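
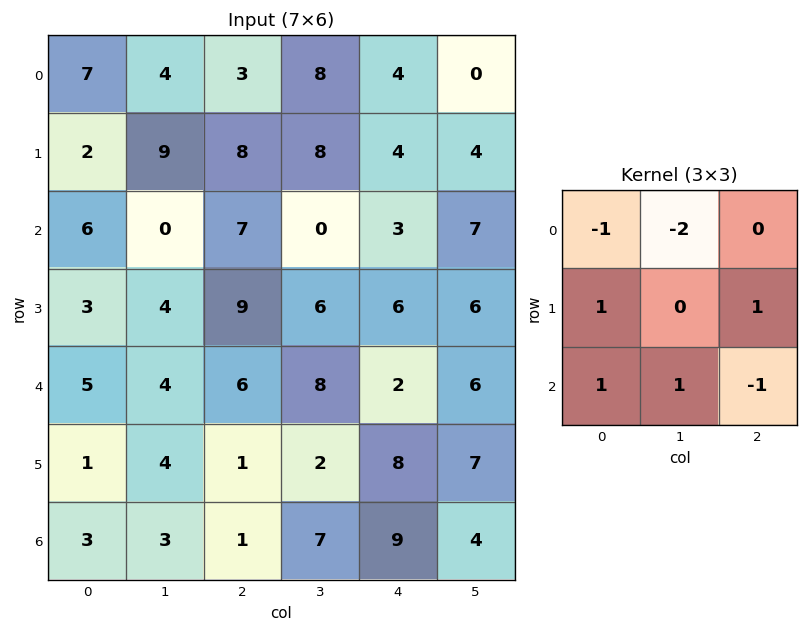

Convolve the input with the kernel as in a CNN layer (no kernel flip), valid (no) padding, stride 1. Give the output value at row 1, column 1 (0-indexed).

The receptive field on the input at this output position is [9 8 8 / 0 7 0 / 4 9 6]. Elementwise product with the kernel and sum: 9·-1 + 8·-2 + 0·1 + 0·1 + 4·1 + 9·1 + 6·-1.

-18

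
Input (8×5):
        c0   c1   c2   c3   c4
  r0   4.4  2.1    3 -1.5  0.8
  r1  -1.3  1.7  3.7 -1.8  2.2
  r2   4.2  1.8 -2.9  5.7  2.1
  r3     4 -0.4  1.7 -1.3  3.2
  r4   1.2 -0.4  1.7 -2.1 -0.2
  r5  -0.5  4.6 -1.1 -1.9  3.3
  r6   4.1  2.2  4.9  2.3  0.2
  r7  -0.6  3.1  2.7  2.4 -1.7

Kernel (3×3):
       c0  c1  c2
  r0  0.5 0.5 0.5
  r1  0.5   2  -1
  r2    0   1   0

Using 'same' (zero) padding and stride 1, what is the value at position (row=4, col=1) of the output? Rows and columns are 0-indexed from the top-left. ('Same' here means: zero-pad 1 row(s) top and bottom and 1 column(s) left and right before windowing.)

5.35

The receptive field on the zero-padded input at this output position is [4 -0.4 1.7 / 1.2 -0.4 1.7 / -0.5 4.6 -1.1]. Elementwise product with the kernel and sum: 4·0.5 + -0.4·0.5 + 1.7·0.5 + 1.2·0.5 + -0.4·2 + 1.7·-1 + 4.6·1.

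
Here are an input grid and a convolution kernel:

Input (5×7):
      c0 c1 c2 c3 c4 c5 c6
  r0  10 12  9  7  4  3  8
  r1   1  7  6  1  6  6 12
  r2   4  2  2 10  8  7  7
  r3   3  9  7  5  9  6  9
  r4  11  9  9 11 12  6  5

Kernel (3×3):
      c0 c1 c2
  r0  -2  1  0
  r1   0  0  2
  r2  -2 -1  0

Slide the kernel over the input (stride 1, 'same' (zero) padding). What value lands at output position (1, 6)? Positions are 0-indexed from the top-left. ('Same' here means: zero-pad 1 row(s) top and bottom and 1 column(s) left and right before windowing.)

-19

The receptive field on the zero-padded input at this output position is [3 8 0 / 6 12 0 / 7 7 0]. Elementwise product with the kernel and sum: 3·-2 + 8·1 + 0·2 + 7·-2 + 7·-1.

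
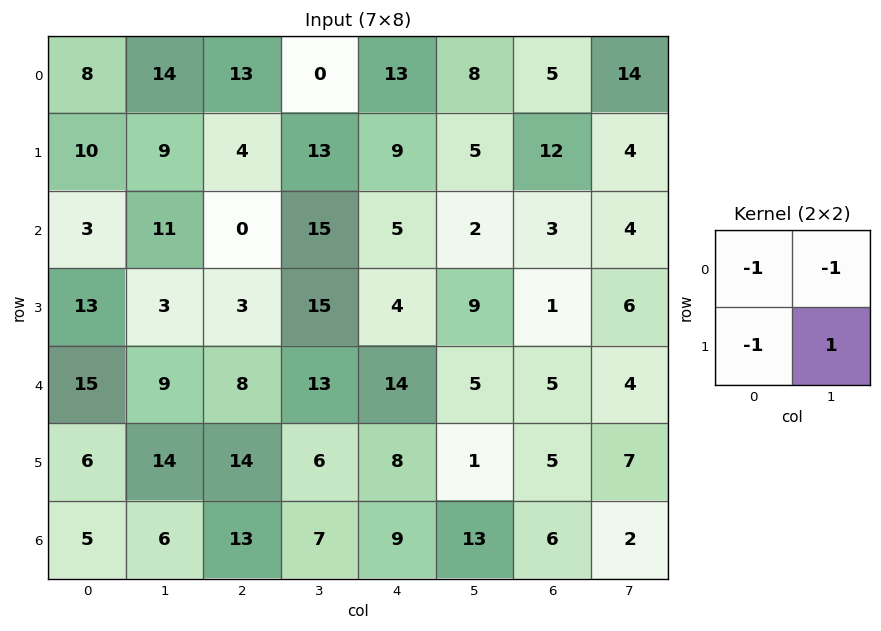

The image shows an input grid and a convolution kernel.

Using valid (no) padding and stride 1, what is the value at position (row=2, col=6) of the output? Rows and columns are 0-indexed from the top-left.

The receptive field on the input at this output position is [3 4 / 1 6]. Elementwise product with the kernel and sum: 3·-1 + 4·-1 + 1·-1 + 6·1.

-2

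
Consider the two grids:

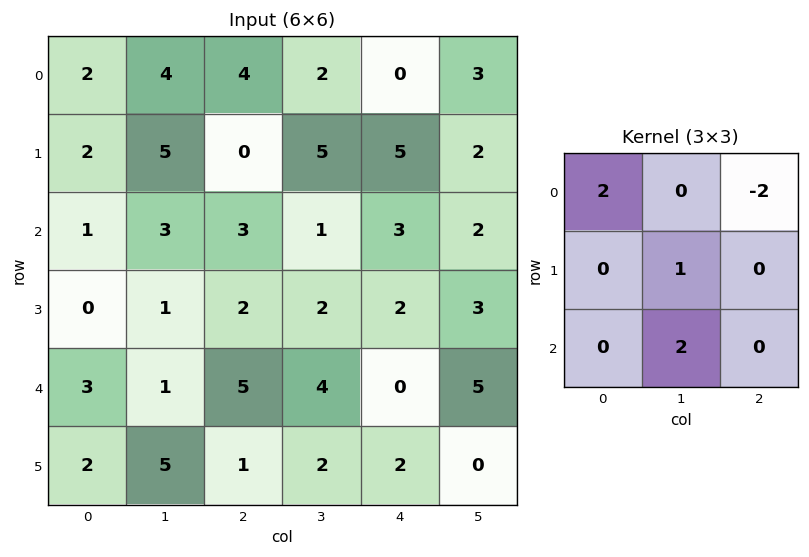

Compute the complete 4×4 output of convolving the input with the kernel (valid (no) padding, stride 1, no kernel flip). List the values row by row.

Output[0,0]: The receptive field on the input at this output position is [2 4 4 / 2 5 0 / 1 3 3]. Elementwise product with the kernel and sum: 2·2 + 4·-2 + 5·1 + 3·2.
Output[0,1]: The receptive field on the input at this output position is [4 4 2 / 5 0 5 / 3 3 1]. Elementwise product with the kernel and sum: 4·2 + 2·-2 + 0·1 + 3·2.

7 10 15 9
9 7 -5 13
-1 16 10 0
7 5 8 2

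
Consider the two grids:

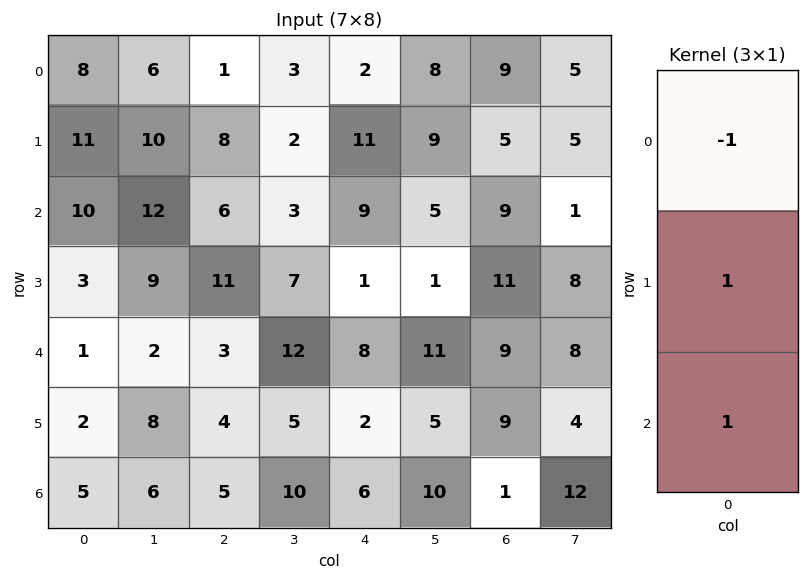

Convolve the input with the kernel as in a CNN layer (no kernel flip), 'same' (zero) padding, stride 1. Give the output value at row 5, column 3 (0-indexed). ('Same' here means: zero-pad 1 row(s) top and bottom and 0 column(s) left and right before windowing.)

The receptive field on the zero-padded input at this output position is [12 / 5 / 10]. Elementwise product with the kernel and sum: 12·-1 + 5·1 + 10·1.

3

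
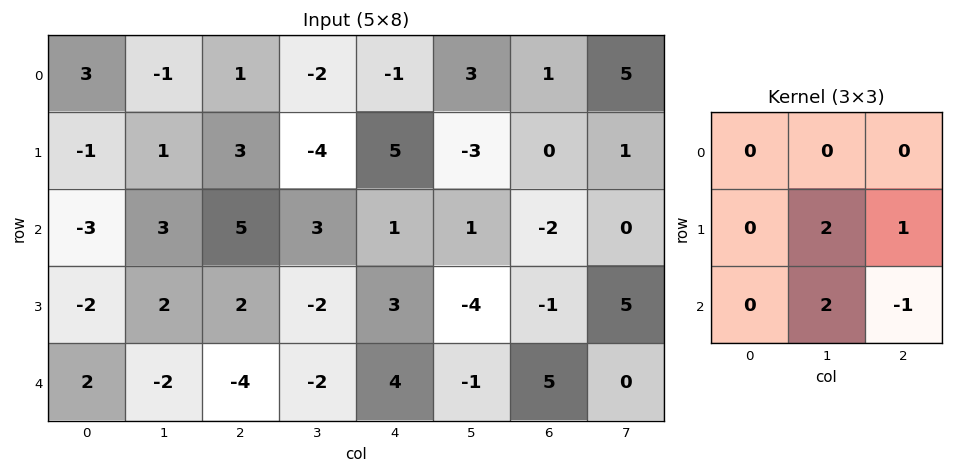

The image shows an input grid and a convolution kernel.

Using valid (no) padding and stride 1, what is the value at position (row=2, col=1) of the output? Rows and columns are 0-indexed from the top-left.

-4

The receptive field on the input at this output position is [3 5 3 / 2 2 -2 / -2 -4 -2]. Elementwise product with the kernel and sum: 2·2 + -2·1 + -4·2 + -2·-1.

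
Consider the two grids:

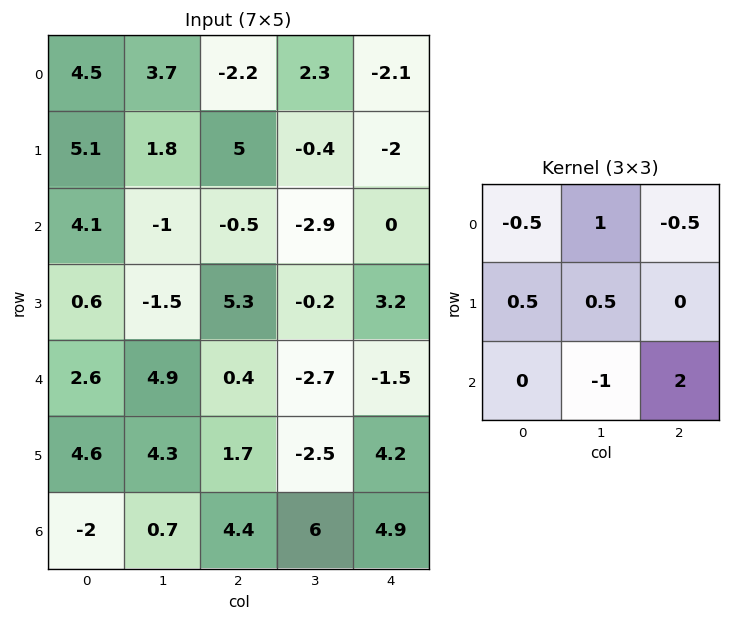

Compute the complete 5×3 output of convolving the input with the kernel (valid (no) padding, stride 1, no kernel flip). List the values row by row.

6 -7.1 9.65
10.4 -2.15 3
-7.35 -2.45 -0.4
-1.6 2.1 5.3
15.95 9.9 1.25

Output[0,0]: The receptive field on the input at this output position is [4.5 3.7 -2.2 / 5.1 1.8 5 / 4.1 -1 -0.5]. Elementwise product with the kernel and sum: 4.5·-0.5 + 3.7·1 + -2.2·-0.5 + 5.1·0.5 + 1.8·0.5 + -1·-1 + -0.5·2.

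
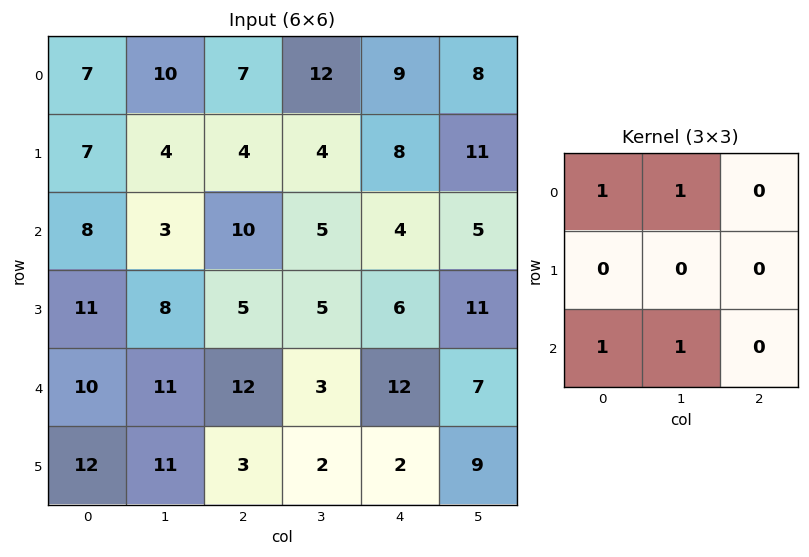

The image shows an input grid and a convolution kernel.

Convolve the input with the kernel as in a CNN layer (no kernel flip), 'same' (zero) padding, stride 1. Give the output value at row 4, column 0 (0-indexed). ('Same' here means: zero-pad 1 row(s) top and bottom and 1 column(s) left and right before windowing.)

The receptive field on the zero-padded input at this output position is [0 11 8 / 0 10 11 / 0 12 11]. Elementwise product with the kernel and sum: 0·1 + 11·1 + 0·1 + 12·1.

23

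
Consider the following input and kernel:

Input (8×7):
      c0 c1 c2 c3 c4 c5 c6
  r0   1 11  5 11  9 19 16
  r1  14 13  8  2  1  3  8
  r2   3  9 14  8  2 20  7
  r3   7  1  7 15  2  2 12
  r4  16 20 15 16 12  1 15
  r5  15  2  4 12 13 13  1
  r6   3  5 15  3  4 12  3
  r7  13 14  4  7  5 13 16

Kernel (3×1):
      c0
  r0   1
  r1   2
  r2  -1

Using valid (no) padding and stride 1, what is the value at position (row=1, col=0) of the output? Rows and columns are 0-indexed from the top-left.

13

The receptive field on the input at this output position is [14 / 3 / 7]. Elementwise product with the kernel and sum: 14·1 + 3·2 + 7·-1.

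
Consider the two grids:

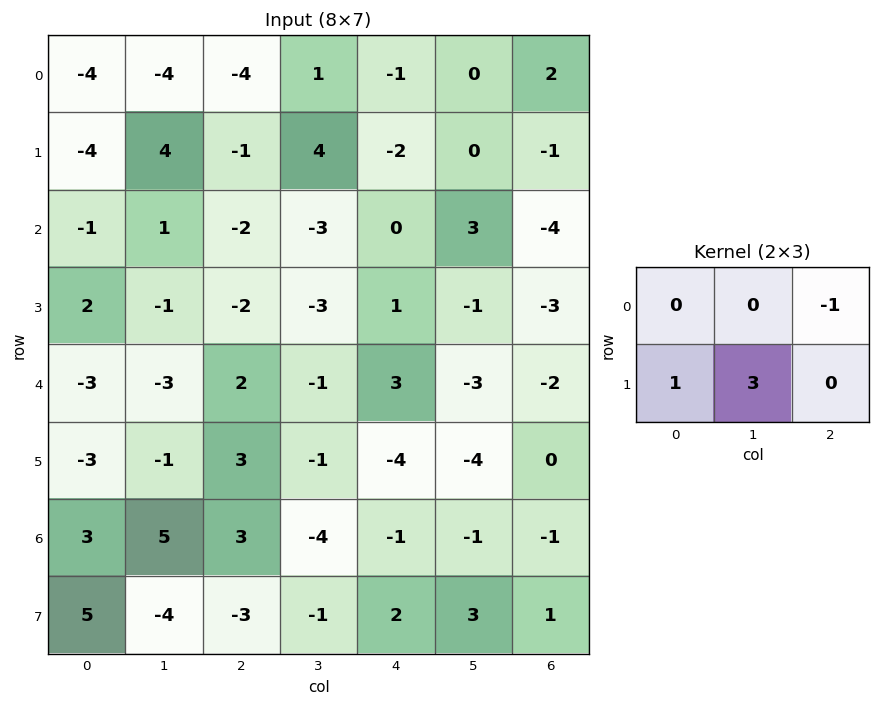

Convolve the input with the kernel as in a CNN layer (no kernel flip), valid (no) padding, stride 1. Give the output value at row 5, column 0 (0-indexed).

15

The receptive field on the input at this output position is [-3 -1 3 / 3 5 3]. Elementwise product with the kernel and sum: 3·-1 + 3·1 + 5·3.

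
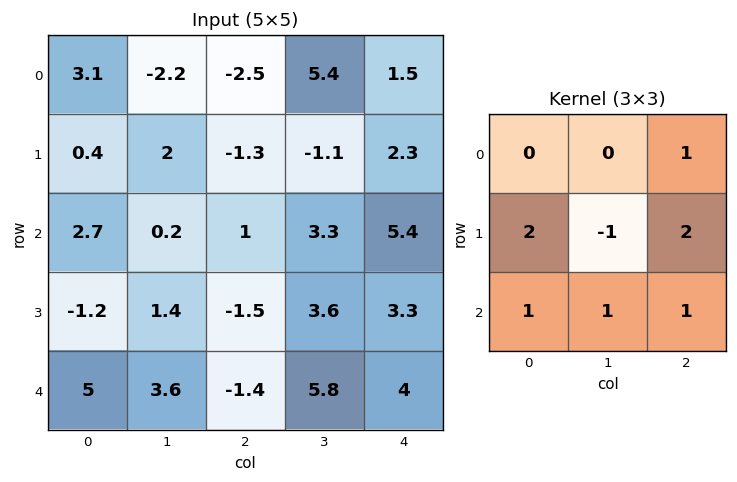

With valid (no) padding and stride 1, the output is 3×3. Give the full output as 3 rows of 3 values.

-2.4 13 14.3
4.6 8.4 17.2
1.4 22.8 13.8

Output[0,0]: The receptive field on the input at this output position is [3.1 -2.2 -2.5 / 0.4 2 -1.3 / 2.7 0.2 1]. Elementwise product with the kernel and sum: -2.5·1 + 0.4·2 + 2·-1 + -1.3·2 + 2.7·1 + 0.2·1 + 1·1.
Output[0,1]: The receptive field on the input at this output position is [-2.2 -2.5 5.4 / 2 -1.3 -1.1 / 0.2 1 3.3]. Elementwise product with the kernel and sum: 5.4·1 + 2·2 + -1.3·-1 + -1.1·2 + 0.2·1 + 1·1 + 3.3·1.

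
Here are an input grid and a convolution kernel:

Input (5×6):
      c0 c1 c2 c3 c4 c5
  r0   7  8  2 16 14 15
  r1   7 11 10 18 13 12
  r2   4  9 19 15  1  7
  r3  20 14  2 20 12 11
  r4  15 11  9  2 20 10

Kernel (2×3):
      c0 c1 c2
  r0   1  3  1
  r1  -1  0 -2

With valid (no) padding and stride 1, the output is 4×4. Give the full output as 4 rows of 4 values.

Output[0,0]: The receptive field on the input at this output position is [7 8 2 / 7 11 10]. Elementwise product with the kernel and sum: 7·1 + 8·3 + 2·1 + 7·-1 + 10·-2.

6 -17 28 31
8 20 56 40
26 27 39 -17
31 25 25 45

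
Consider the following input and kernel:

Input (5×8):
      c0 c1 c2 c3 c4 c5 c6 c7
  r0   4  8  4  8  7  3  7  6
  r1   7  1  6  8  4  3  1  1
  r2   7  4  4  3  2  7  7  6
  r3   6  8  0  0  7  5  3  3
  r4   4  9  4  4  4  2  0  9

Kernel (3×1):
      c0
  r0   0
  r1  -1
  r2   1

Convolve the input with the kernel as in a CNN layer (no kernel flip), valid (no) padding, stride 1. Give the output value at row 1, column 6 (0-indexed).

The receptive field on the input at this output position is [1 / 7 / 3]. Elementwise product with the kernel and sum: 7·-1 + 3·1.

-4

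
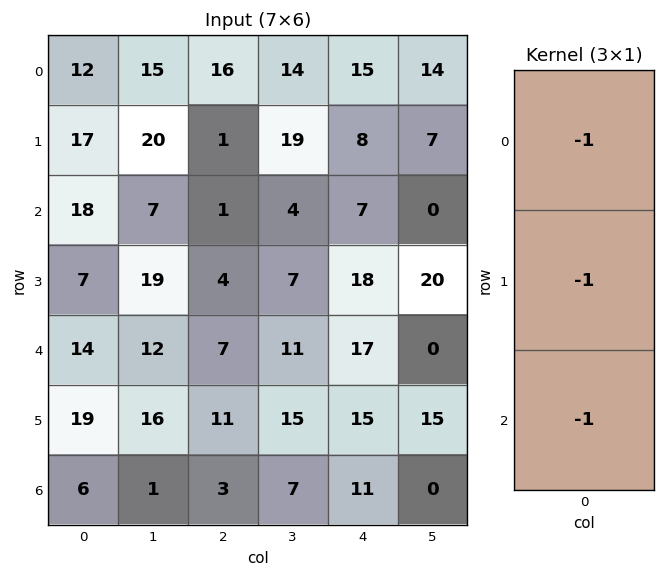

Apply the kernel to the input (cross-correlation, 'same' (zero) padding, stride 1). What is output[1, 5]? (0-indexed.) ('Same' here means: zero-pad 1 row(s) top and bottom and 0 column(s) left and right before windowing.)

-21

The receptive field on the zero-padded input at this output position is [14 / 7 / 0]. Elementwise product with the kernel and sum: 14·-1 + 7·-1 + 0·-1.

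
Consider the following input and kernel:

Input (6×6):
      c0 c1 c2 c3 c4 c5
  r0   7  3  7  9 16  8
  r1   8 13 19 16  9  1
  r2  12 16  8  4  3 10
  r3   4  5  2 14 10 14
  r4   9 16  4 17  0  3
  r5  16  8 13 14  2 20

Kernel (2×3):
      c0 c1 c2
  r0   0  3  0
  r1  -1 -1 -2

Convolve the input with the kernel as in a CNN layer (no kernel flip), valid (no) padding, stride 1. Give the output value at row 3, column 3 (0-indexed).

7

The receptive field on the input at this output position is [14 10 14 / 17 0 3]. Elementwise product with the kernel and sum: 10·3 + 17·-1 + 0·-1 + 3·-2.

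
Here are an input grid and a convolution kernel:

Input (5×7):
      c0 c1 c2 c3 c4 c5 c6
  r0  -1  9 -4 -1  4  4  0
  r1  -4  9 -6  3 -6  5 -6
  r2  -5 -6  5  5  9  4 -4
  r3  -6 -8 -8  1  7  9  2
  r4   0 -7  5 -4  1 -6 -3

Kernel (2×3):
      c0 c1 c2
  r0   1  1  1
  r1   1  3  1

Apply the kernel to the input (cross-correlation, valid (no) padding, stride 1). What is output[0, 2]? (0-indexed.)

-4

The receptive field on the input at this output position is [-4 -1 4 / -6 3 -6]. Elementwise product with the kernel and sum: -4·1 + -1·1 + 4·1 + -6·1 + 3·3 + -6·1.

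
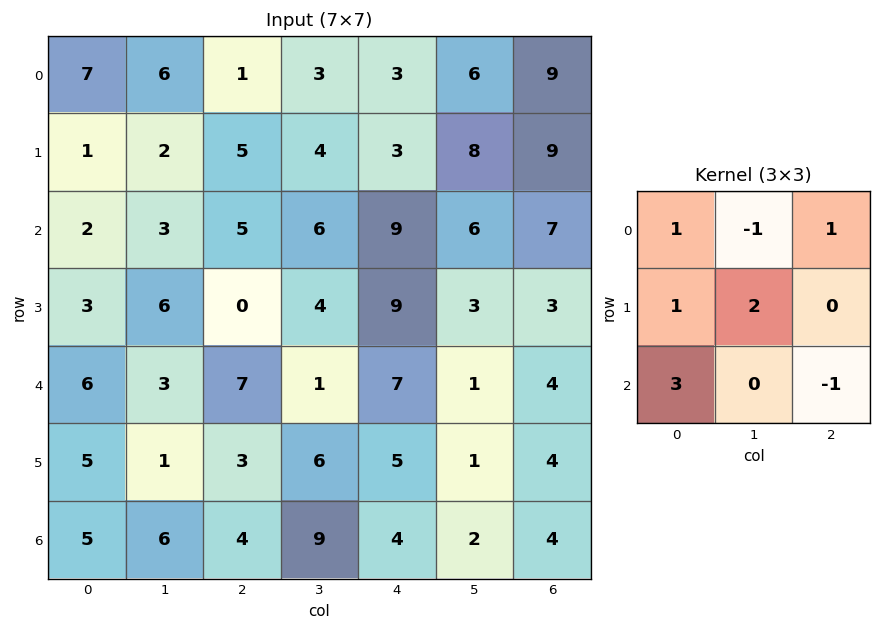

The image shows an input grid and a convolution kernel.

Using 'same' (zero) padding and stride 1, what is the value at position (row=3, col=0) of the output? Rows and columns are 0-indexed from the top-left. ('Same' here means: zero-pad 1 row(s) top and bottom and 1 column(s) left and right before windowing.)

4

The receptive field on the zero-padded input at this output position is [0 2 3 / 0 3 6 / 0 6 3]. Elementwise product with the kernel and sum: 0·1 + 2·-1 + 3·1 + 0·1 + 3·2 + 0·3 + 3·-1.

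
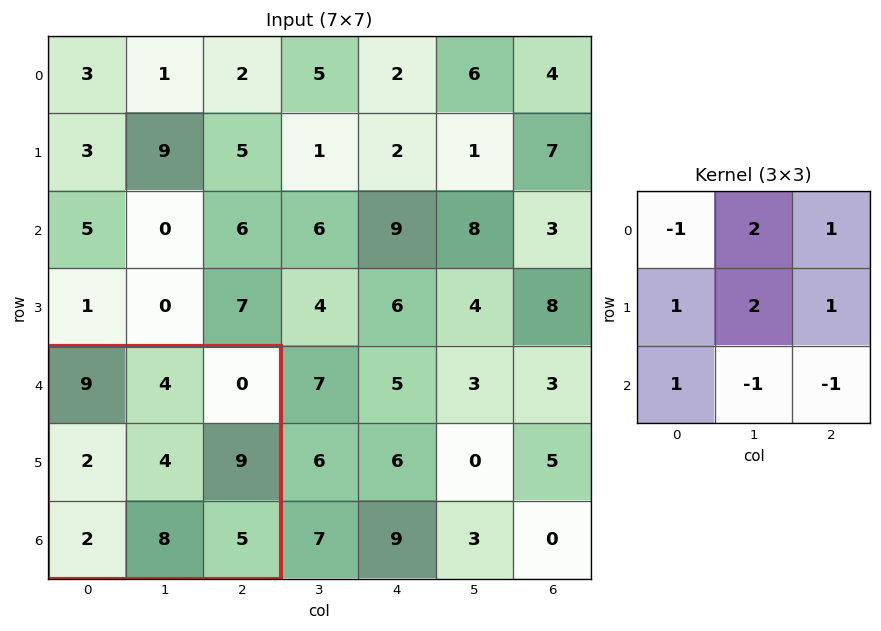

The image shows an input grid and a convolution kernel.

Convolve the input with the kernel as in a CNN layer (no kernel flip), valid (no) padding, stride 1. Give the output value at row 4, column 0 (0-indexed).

The receptive field on the input at this output position is [9 4 0 / 2 4 9 / 2 8 5]. Elementwise product with the kernel and sum: 9·-1 + 4·2 + 0·1 + 2·1 + 4·2 + 9·1 + 2·1 + 8·-1 + 5·-1.

7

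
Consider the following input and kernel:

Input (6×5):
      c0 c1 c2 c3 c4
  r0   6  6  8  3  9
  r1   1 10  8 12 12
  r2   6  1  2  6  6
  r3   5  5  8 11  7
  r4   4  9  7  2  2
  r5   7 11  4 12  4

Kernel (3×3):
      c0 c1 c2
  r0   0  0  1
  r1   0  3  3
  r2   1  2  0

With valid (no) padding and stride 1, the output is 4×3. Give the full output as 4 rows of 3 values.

Output[0,0]: The receptive field on the input at this output position is [6 6 8 / 1 10 8 / 6 1 2]. Elementwise product with the kernel and sum: 8·1 + 10·3 + 8·3 + 6·1 + 1·2.
Output[0,1]: The receptive field on the input at this output position is [6 8 3 / 10 8 12 / 1 2 6]. Elementwise product with the kernel and sum: 3·1 + 8·3 + 12·3 + 1·1 + 2·2.

70 68 95
32 57 78
63 86 71
85 57 47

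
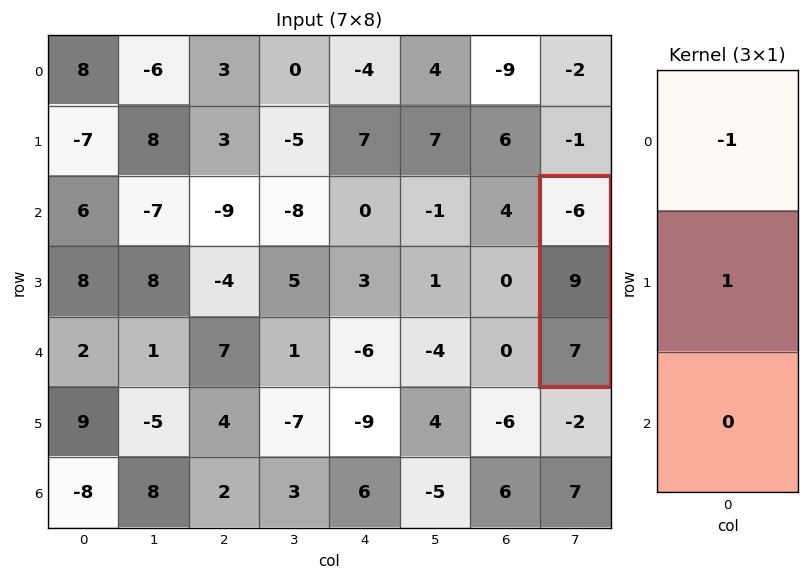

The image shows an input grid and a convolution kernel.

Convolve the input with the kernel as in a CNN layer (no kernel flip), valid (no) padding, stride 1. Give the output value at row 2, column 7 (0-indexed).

15

The receptive field on the input at this output position is [-6 / 9 / 7]. Elementwise product with the kernel and sum: -6·-1 + 9·1.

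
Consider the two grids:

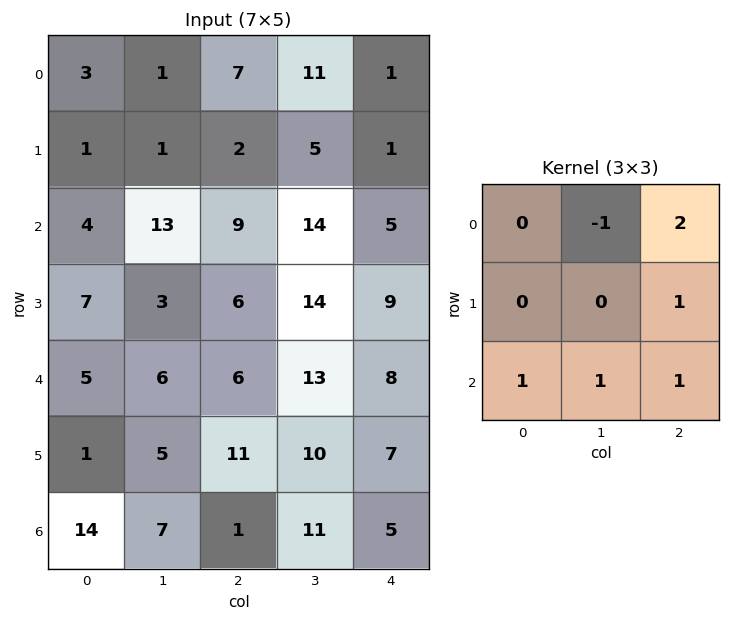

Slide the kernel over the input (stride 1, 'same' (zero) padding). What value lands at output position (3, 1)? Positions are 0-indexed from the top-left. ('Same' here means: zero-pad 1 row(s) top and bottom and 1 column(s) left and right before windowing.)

28

The receptive field on the zero-padded input at this output position is [4 13 9 / 7 3 6 / 5 6 6]. Elementwise product with the kernel and sum: 13·-1 + 9·2 + 6·1 + 5·1 + 6·1 + 6·1.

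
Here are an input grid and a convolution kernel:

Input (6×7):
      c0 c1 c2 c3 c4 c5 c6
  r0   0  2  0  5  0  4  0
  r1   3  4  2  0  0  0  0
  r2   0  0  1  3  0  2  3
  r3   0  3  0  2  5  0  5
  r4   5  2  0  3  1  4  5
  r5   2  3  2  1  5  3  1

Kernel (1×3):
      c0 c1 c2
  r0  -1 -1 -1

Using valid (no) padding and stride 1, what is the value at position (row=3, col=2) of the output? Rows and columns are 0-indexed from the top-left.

The receptive field on the input at this output position is [0 2 5]. Elementwise product with the kernel and sum: 0·-1 + 2·-1 + 5·-1.

-7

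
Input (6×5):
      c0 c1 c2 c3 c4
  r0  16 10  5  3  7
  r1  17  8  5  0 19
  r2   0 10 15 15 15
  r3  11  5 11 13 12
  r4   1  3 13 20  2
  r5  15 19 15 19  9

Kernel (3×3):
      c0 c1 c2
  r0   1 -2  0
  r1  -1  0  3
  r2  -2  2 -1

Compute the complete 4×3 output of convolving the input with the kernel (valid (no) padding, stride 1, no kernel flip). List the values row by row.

-1 -13 36
23 32 27
-7 14 22
32 13 -23

Output[0,0]: The receptive field on the input at this output position is [16 10 5 / 17 8 5 / 0 10 15]. Elementwise product with the kernel and sum: 16·1 + 10·-2 + 17·-1 + 5·3 + 0·-2 + 10·2 + 15·-1.
Output[0,1]: The receptive field on the input at this output position is [10 5 3 / 8 5 0 / 10 15 15]. Elementwise product with the kernel and sum: 10·1 + 5·-2 + 8·-1 + 0·3 + 10·-2 + 15·2 + 15·-1.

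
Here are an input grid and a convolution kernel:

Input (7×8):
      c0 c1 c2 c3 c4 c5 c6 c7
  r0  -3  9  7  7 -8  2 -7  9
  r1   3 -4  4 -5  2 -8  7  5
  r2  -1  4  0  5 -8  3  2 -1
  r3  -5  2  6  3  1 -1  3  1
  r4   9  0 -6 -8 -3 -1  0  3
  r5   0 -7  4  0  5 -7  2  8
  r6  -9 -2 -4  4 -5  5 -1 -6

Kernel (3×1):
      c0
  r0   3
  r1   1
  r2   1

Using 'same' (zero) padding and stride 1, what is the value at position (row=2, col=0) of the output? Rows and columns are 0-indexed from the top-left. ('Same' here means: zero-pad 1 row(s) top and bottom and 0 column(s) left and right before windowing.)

3

The receptive field on the zero-padded input at this output position is [3 / -1 / -5]. Elementwise product with the kernel and sum: 3·3 + -1·1 + -5·1.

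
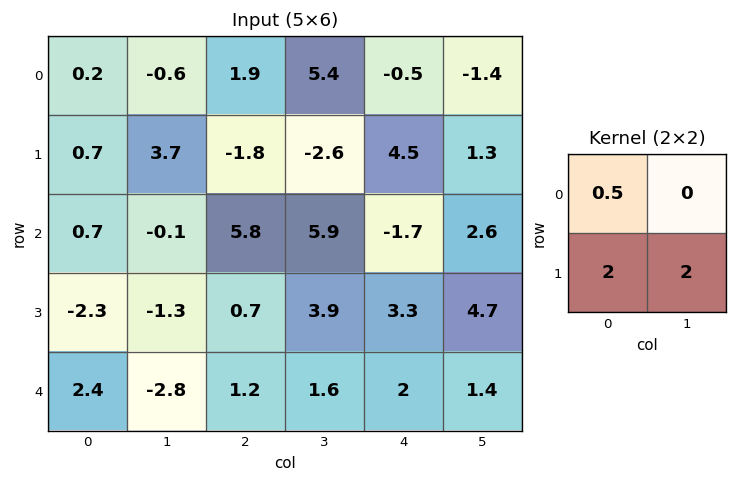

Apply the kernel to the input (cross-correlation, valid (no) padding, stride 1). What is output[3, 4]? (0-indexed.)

The receptive field on the input at this output position is [3.3 4.7 / 2 1.4]. Elementwise product with the kernel and sum: 3.3·0.5 + 2·2 + 1.4·2.

8.45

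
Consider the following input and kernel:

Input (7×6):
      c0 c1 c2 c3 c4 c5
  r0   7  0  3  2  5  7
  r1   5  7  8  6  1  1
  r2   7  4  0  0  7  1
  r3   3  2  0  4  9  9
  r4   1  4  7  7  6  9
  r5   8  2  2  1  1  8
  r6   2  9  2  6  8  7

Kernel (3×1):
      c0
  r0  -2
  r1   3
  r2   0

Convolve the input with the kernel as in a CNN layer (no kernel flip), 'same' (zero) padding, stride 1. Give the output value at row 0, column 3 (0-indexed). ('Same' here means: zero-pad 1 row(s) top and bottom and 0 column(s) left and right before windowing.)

The receptive field on the zero-padded input at this output position is [0 / 2 / 6]. Elementwise product with the kernel and sum: 0·-2 + 2·3.

6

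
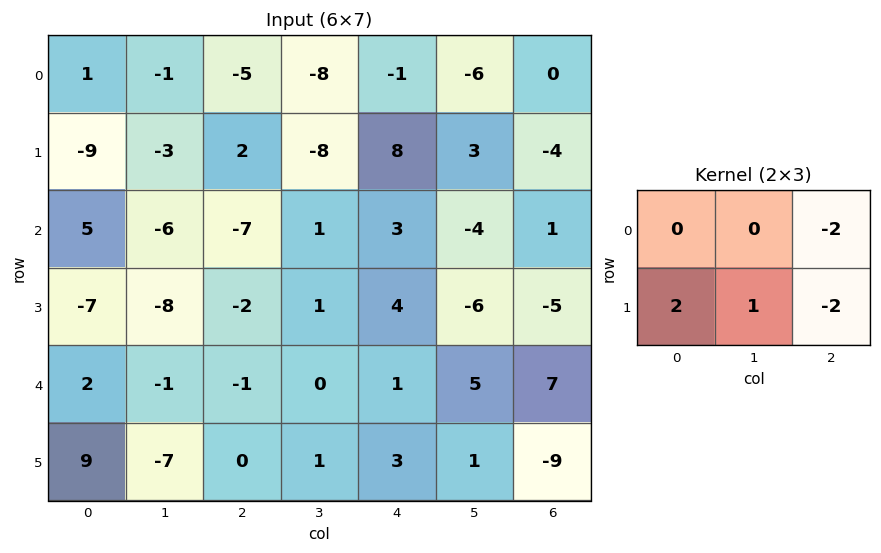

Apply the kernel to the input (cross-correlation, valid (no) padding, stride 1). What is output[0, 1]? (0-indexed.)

28

The receptive field on the input at this output position is [-1 -5 -8 / -3 2 -8]. Elementwise product with the kernel and sum: -8·-2 + -3·2 + 2·1 + -8·-2.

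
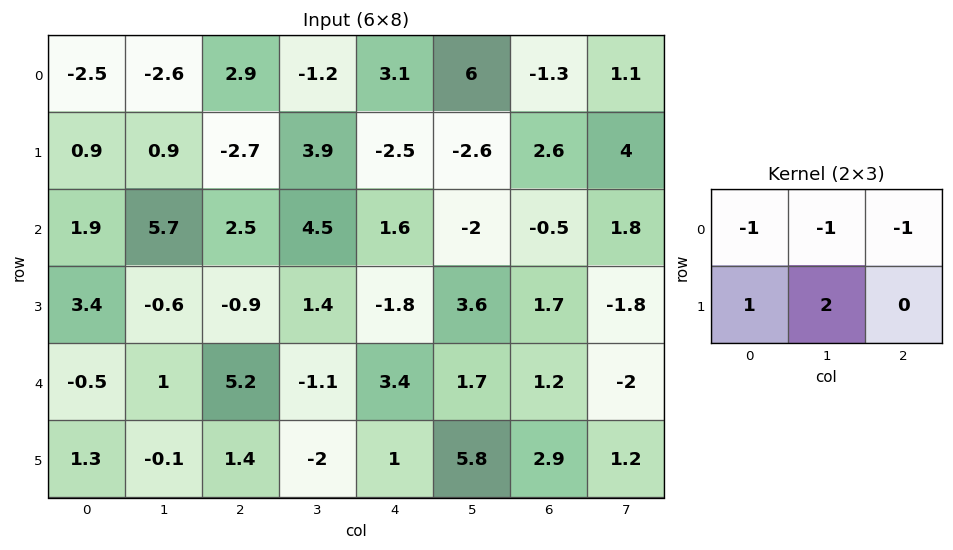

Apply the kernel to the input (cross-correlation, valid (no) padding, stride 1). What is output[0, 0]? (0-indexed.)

4.9

The receptive field on the input at this output position is [-2.5 -2.6 2.9 / 0.9 0.9 -2.7]. Elementwise product with the kernel and sum: -2.5·-1 + -2.6·-1 + 2.9·-1 + 0.9·1 + 0.9·2.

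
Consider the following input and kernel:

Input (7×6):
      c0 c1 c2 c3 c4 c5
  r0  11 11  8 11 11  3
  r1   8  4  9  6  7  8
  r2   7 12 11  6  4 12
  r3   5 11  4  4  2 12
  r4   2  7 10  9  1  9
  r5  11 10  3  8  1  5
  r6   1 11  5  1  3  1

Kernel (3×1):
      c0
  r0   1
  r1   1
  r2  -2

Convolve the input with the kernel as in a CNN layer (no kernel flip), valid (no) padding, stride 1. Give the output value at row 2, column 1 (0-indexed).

9

The receptive field on the input at this output position is [12 / 11 / 7]. Elementwise product with the kernel and sum: 12·1 + 11·1 + 7·-2.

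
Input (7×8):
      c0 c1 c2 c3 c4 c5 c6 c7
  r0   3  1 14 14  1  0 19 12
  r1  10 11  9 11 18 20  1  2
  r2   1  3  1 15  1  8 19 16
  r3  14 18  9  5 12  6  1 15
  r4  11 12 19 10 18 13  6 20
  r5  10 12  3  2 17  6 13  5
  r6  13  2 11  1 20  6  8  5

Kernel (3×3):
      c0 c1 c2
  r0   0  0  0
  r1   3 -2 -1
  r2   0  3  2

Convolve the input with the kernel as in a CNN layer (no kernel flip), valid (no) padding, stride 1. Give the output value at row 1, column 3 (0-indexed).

83

The receptive field on the input at this output position is [11 18 20 / 15 1 8 / 5 12 6]. Elementwise product with the kernel and sum: 15·3 + 1·-2 + 8·-1 + 12·3 + 6·2.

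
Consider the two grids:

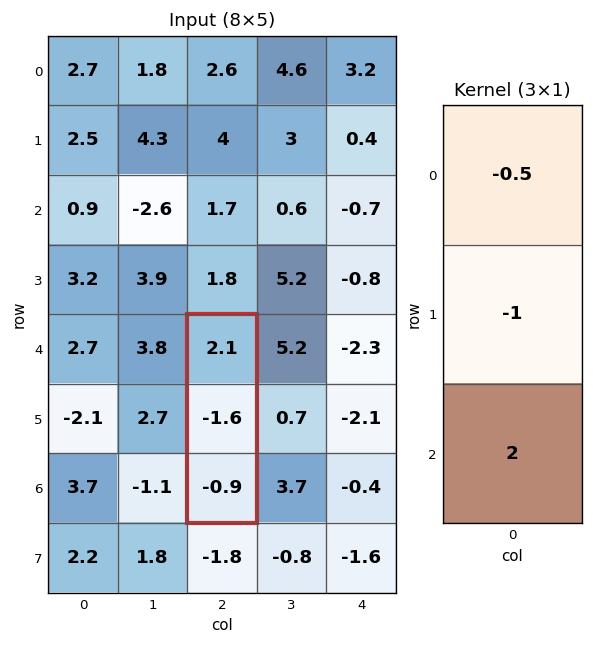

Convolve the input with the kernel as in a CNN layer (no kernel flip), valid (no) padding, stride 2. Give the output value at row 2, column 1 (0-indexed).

The receptive field on the input at this output position is [2.1 / -1.6 / -0.9]. Elementwise product with the kernel and sum: 2.1·-0.5 + -1.6·-1 + -0.9·2.

-1.25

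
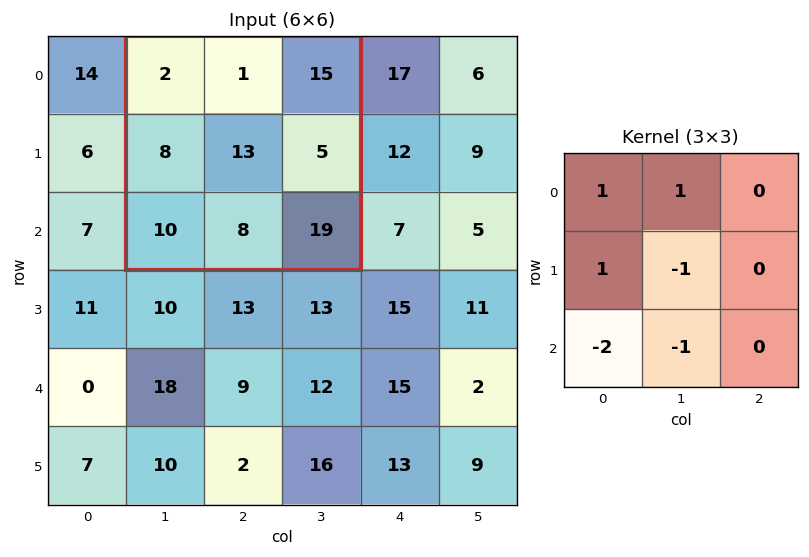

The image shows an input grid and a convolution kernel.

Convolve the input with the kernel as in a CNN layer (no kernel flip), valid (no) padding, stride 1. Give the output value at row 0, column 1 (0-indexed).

The receptive field on the input at this output position is [2 1 15 / 8 13 5 / 10 8 19]. Elementwise product with the kernel and sum: 2·1 + 1·1 + 8·1 + 13·-1 + 10·-2 + 8·-1.

-30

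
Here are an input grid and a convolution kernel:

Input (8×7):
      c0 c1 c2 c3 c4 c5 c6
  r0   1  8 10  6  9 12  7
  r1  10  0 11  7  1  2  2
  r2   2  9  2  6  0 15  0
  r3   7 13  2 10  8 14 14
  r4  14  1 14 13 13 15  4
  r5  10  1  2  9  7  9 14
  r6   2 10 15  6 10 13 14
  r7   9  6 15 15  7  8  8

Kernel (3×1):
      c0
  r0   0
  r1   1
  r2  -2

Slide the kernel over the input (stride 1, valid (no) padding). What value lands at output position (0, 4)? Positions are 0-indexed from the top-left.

1

The receptive field on the input at this output position is [9 / 1 / 0]. Elementwise product with the kernel and sum: 1·1 + 0·-2.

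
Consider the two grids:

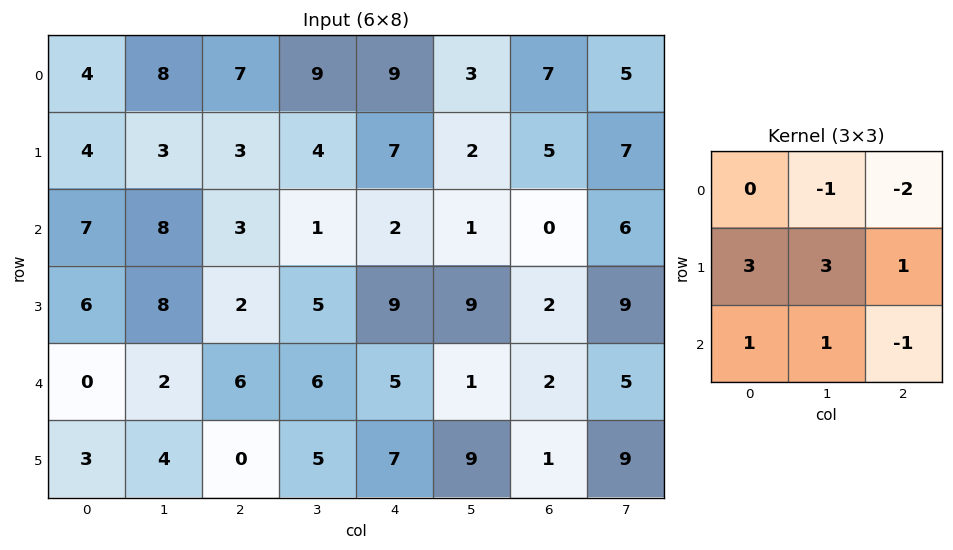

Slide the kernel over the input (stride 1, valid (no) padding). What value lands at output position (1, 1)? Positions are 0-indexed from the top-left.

The receptive field on the input at this output position is [3 3 4 / 8 3 1 / 8 2 5]. Elementwise product with the kernel and sum: 3·-1 + 4·-2 + 8·3 + 3·3 + 1·1 + 8·1 + 2·1 + 5·-1.

28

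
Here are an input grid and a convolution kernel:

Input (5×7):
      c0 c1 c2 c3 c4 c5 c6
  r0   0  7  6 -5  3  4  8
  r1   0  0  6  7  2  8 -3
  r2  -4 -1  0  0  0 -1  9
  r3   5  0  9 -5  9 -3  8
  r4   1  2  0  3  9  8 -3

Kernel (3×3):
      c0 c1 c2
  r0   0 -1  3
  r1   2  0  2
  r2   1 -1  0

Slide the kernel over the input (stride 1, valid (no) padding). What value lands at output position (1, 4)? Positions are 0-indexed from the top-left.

13

The receptive field on the input at this output position is [2 8 -3 / 0 -1 9 / 9 -3 8]. Elementwise product with the kernel and sum: 8·-1 + -3·3 + 0·2 + 9·2 + 9·1 + -3·-1.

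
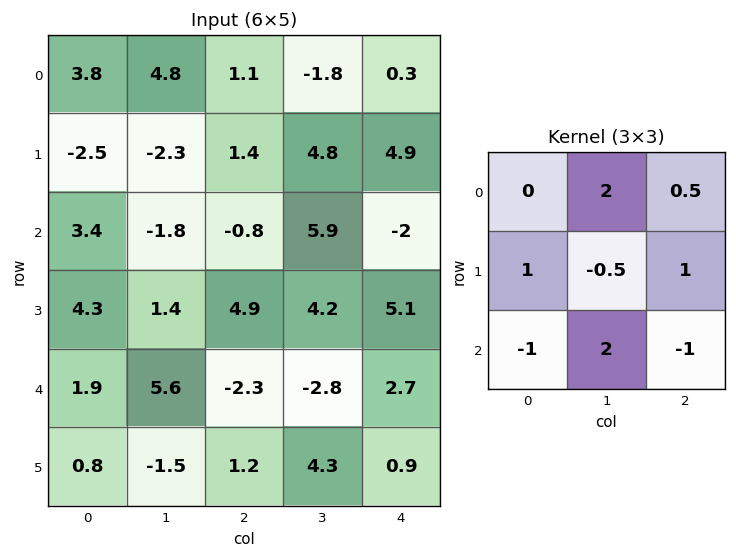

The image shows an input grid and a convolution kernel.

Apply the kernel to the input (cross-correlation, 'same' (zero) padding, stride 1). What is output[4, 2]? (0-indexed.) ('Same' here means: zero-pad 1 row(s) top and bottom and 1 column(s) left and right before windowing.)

The receptive field on the zero-padded input at this output position is [1.4 4.9 4.2 / 5.6 -2.3 -2.8 / -1.5 1.2 4.3]. Elementwise product with the kernel and sum: 4.9·2 + 4.2·0.5 + 5.6·1 + -2.3·-0.5 + -2.8·1 + -1.5·-1 + 1.2·2 + 4.3·-1.

15.45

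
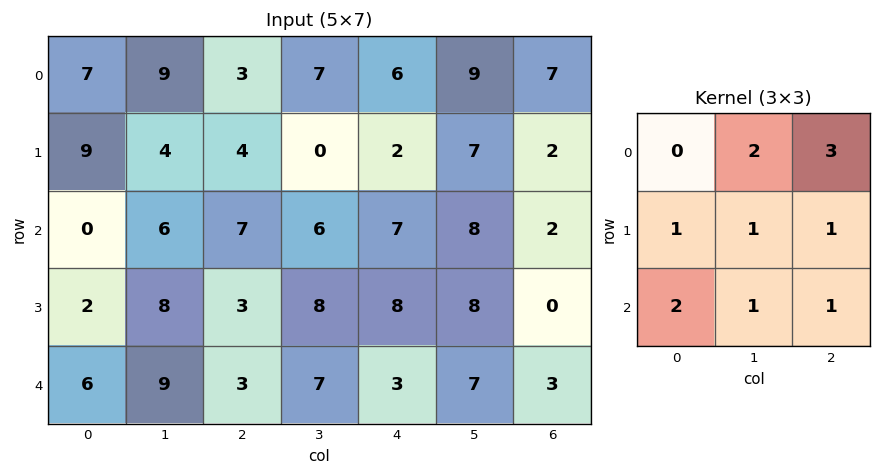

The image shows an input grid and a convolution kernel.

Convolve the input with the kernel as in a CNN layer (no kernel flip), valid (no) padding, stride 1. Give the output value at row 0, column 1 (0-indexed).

60

The receptive field on the input at this output position is [9 3 7 / 4 4 0 / 6 7 6]. Elementwise product with the kernel and sum: 3·2 + 7·3 + 4·1 + 4·1 + 0·1 + 6·2 + 7·1 + 6·1.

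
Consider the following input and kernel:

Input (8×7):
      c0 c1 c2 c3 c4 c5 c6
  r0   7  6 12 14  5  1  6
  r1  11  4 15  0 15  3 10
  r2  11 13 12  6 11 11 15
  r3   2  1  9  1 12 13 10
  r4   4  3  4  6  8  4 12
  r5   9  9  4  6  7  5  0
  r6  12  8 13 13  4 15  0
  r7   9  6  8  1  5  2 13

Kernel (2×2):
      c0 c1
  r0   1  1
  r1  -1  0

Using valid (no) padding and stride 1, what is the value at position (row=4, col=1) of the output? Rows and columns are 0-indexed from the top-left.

-2

The receptive field on the input at this output position is [3 4 / 9 4]. Elementwise product with the kernel and sum: 3·1 + 4·1 + 9·-1.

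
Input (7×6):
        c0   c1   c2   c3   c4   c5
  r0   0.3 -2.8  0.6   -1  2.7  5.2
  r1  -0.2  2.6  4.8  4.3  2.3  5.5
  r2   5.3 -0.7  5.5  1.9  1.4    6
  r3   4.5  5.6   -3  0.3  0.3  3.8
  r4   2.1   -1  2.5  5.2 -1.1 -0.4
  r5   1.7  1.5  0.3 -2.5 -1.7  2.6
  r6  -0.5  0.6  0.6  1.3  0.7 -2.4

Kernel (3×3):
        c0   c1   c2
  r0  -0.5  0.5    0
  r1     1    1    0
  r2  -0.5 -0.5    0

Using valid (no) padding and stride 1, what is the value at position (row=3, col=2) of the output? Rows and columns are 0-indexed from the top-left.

10.45

The receptive field on the input at this output position is [-3 0.3 0.3 / 2.5 5.2 -1.1 / 0.3 -2.5 -1.7]. Elementwise product with the kernel and sum: -3·-0.5 + 0.3·0.5 + 2.5·1 + 5.2·1 + 0.3·-0.5 + -2.5·-0.5.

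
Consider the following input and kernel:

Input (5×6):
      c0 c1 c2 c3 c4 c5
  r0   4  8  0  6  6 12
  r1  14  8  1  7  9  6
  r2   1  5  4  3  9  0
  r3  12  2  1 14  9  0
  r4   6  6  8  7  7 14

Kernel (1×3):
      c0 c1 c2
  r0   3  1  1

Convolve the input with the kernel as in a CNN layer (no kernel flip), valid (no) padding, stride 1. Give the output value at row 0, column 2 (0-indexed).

12

The receptive field on the input at this output position is [0 6 6]. Elementwise product with the kernel and sum: 0·3 + 6·1 + 6·1.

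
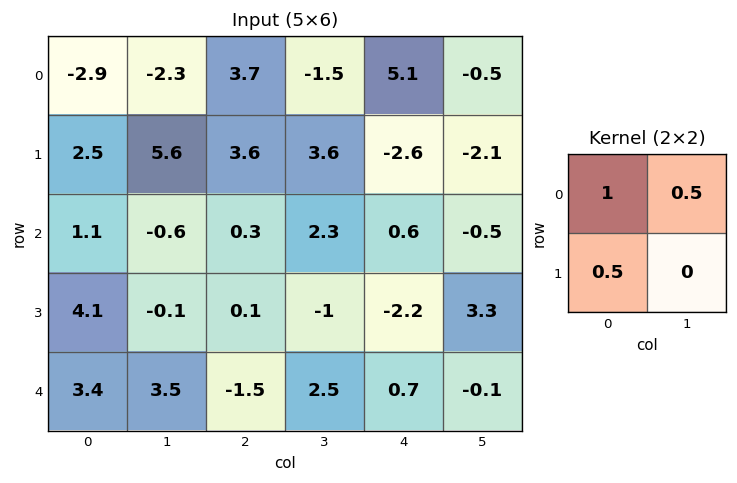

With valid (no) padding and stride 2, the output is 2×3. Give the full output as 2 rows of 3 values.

-2.8 4.75 3.55
2.85 1.5 -0.75

Output[0,0]: The receptive field on the input at this output position is [-2.9 -2.3 / 2.5 5.6]. Elementwise product with the kernel and sum: -2.9·1 + -2.3·0.5 + 2.5·0.5.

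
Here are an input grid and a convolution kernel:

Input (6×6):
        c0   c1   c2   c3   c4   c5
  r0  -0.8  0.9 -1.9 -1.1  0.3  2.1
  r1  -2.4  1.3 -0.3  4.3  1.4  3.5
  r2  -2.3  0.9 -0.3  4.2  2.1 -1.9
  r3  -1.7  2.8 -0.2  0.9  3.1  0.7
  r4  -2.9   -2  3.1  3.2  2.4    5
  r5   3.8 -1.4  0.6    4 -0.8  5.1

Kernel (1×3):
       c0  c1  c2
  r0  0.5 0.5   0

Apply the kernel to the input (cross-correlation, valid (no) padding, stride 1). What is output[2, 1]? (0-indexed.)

0.3

The receptive field on the input at this output position is [0.9 -0.3 4.2]. Elementwise product with the kernel and sum: 0.9·0.5 + -0.3·0.5.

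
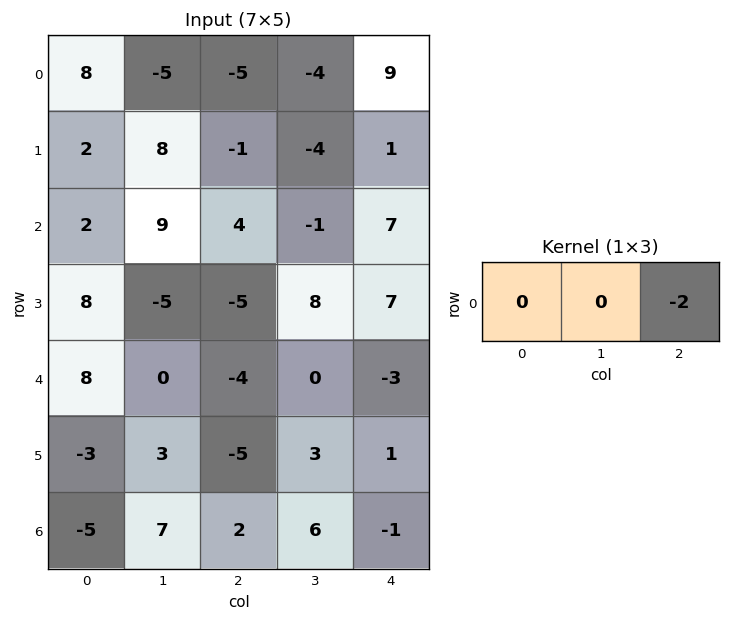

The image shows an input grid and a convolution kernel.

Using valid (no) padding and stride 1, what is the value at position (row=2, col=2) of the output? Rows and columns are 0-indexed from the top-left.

The receptive field on the input at this output position is [4 -1 7]. Elementwise product with the kernel and sum: 7·-2.

-14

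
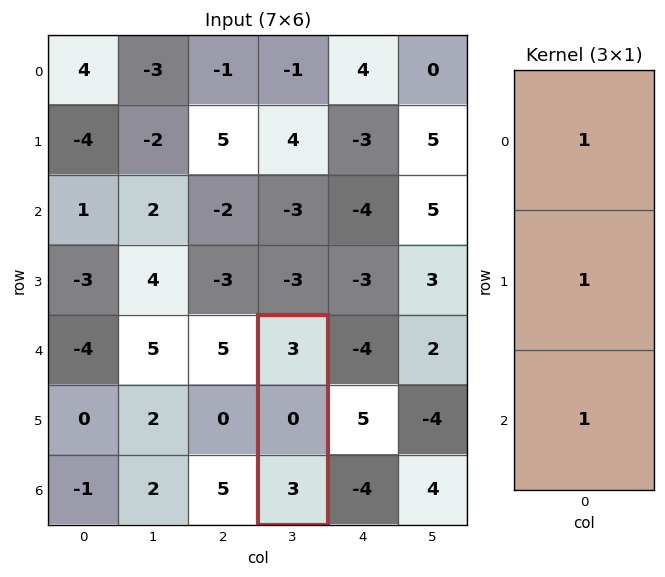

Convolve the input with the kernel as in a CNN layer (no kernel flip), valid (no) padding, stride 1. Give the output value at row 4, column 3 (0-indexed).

The receptive field on the input at this output position is [3 / 0 / 3]. Elementwise product with the kernel and sum: 3·1 + 0·1 + 3·1.

6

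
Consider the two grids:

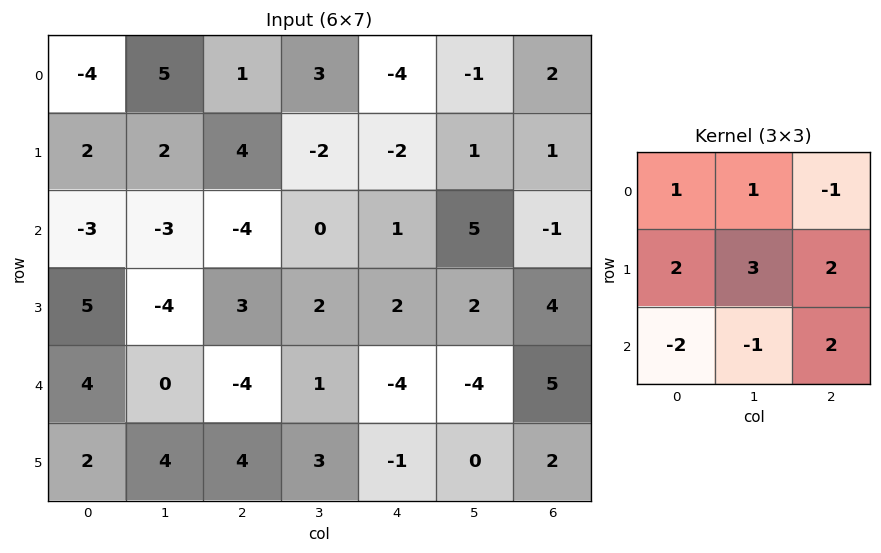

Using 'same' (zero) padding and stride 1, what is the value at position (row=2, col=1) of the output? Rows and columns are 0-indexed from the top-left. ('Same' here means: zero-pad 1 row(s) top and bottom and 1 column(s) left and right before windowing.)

The receptive field on the zero-padded input at this output position is [2 2 4 / -3 -3 -4 / 5 -4 3]. Elementwise product with the kernel and sum: 2·1 + 2·1 + 4·-1 + -3·2 + -3·3 + -4·2 + 5·-2 + -4·-1 + 3·2.

-23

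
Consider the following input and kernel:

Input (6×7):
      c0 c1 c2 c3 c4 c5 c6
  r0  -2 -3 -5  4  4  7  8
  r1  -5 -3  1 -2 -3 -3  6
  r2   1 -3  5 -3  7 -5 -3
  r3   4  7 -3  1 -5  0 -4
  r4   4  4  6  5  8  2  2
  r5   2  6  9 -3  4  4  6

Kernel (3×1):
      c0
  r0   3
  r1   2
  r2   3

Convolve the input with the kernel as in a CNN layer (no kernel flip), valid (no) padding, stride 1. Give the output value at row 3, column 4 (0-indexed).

13

The receptive field on the input at this output position is [-5 / 8 / 4]. Elementwise product with the kernel and sum: -5·3 + 8·2 + 4·3.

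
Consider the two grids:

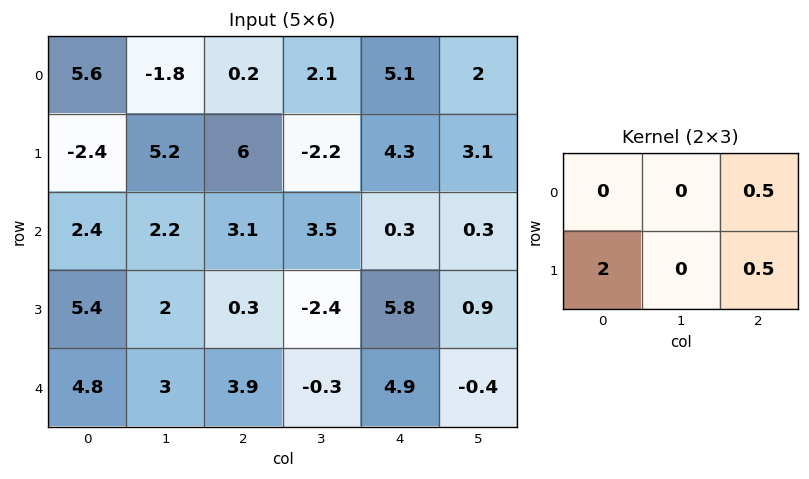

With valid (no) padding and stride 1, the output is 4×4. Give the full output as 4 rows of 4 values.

-1.7 10.35 16.7 -1.85
9.35 5.05 8.5 8.7
12.5 4.55 3.65 -4.2
11.7 4.65 13.15 -0.35

Output[0,0]: The receptive field on the input at this output position is [5.6 -1.8 0.2 / -2.4 5.2 6]. Elementwise product with the kernel and sum: 0.2·0.5 + -2.4·2 + 6·0.5.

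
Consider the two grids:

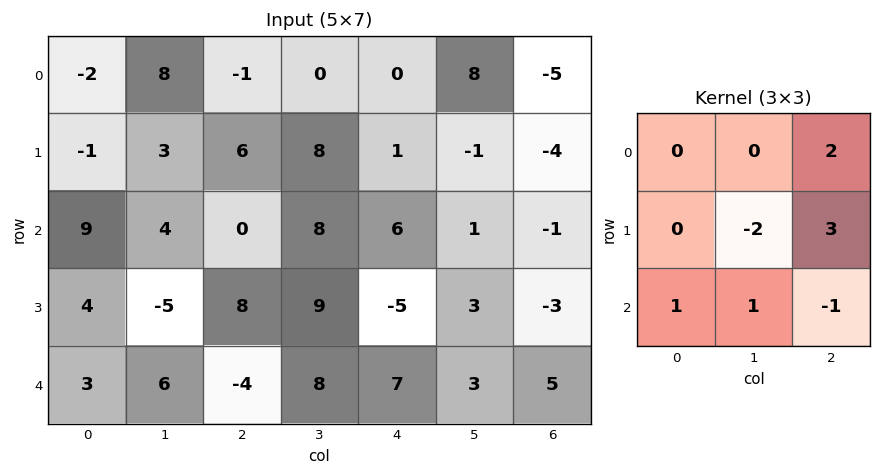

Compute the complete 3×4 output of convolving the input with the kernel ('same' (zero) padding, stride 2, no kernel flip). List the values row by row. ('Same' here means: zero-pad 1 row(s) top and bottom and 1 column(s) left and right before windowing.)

24 3 34 5
9 34 -10 2
2 50 1 -10

Output[0,0]: The receptive field on the zero-padded input at this output position is [0 0 0 / 0 -2 8 / 0 -1 3]. Elementwise product with the kernel and sum: 0·2 + -2·-2 + 8·3 + 0·1 + -1·1 + 3·-1.
Output[0,1]: The receptive field on the zero-padded input at this output position is [0 0 0 / 8 -1 0 / 3 6 8]. Elementwise product with the kernel and sum: 0·2 + -1·-2 + 0·3 + 3·1 + 6·1 + 8·-1.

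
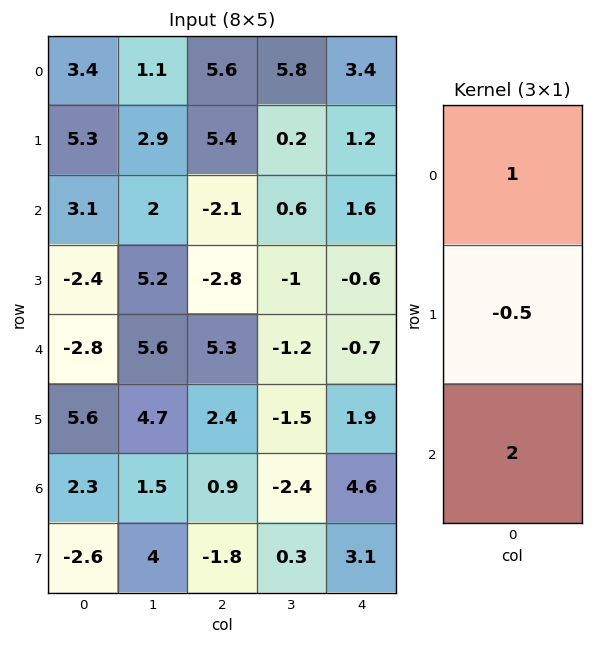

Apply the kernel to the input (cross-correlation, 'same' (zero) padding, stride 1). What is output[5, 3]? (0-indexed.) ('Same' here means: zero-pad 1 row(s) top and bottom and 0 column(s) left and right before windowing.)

-5.25

The receptive field on the zero-padded input at this output position is [-1.2 / -1.5 / -2.4]. Elementwise product with the kernel and sum: -1.2·1 + -1.5·-0.5 + -2.4·2.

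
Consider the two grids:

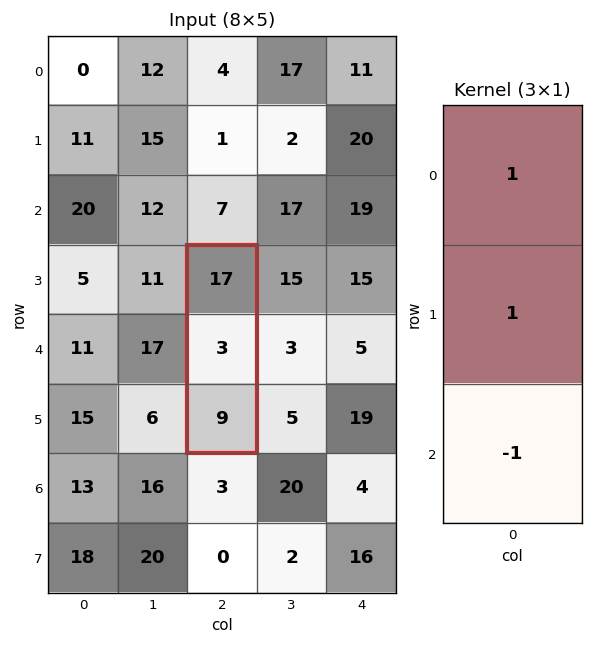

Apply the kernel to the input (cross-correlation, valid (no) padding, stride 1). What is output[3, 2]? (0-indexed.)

The receptive field on the input at this output position is [17 / 3 / 9]. Elementwise product with the kernel and sum: 17·1 + 3·1 + 9·-1.

11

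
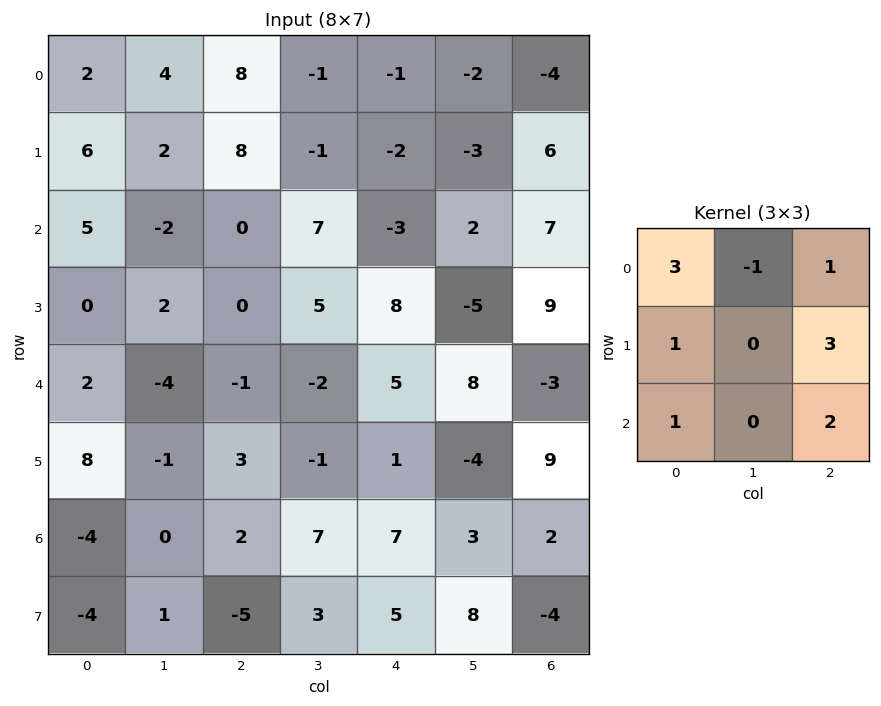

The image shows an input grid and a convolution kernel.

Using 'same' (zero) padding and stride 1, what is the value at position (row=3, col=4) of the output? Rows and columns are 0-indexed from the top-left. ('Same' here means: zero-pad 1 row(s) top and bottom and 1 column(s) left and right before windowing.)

30

The receptive field on the zero-padded input at this output position is [7 -3 2 / 5 8 -5 / -2 5 8]. Elementwise product with the kernel and sum: 7·3 + -3·-1 + 2·1 + 5·1 + -5·3 + -2·1 + 8·2.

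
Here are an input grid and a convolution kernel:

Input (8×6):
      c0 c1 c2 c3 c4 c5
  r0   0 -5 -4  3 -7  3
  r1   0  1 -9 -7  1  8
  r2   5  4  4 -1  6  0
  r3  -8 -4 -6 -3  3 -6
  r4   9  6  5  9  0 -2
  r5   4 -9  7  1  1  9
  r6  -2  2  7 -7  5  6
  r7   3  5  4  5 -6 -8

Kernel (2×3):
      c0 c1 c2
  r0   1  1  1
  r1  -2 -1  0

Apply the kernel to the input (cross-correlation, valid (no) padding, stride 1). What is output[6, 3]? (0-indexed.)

The receptive field on the input at this output position is [-7 5 6 / 5 -6 -8]. Elementwise product with the kernel and sum: -7·1 + 5·1 + 6·1 + 5·-2 + -6·-1.

0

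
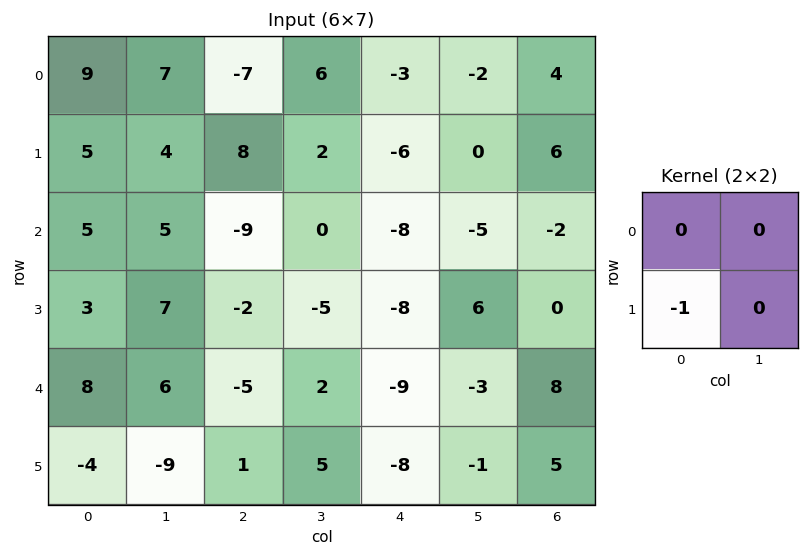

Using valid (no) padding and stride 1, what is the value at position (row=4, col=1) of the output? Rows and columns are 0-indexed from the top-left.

9

The receptive field on the input at this output position is [6 -5 / -9 1]. Elementwise product with the kernel and sum: -9·-1.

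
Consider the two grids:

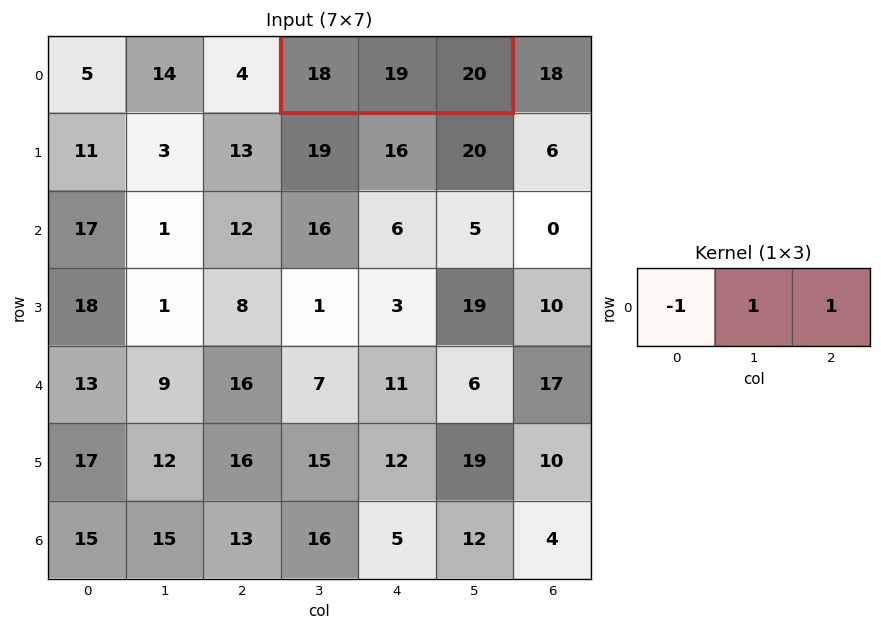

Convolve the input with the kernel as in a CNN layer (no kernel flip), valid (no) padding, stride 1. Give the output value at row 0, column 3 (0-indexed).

21

The receptive field on the input at this output position is [18 19 20]. Elementwise product with the kernel and sum: 18·-1 + 19·1 + 20·1.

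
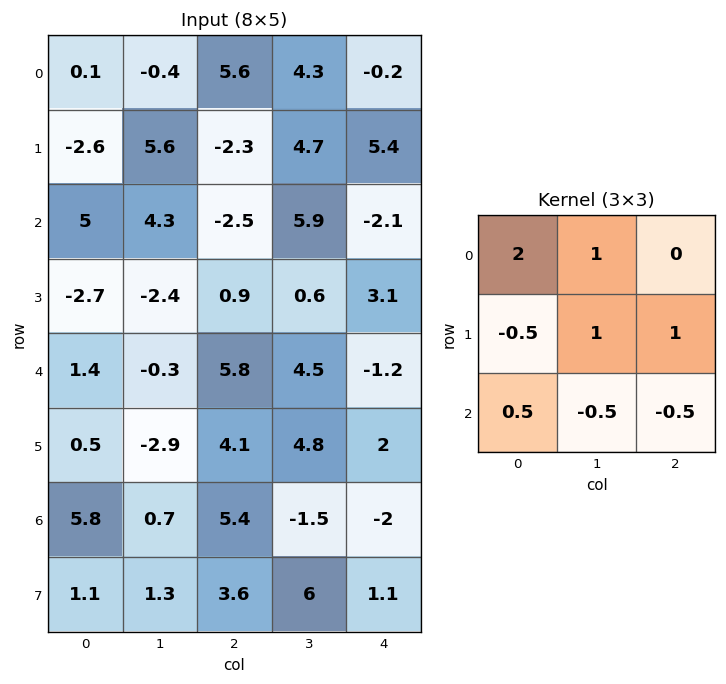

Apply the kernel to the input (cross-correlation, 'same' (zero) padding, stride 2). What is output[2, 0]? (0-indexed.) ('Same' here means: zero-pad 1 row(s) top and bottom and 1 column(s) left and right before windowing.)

-0.4

The receptive field on the zero-padded input at this output position is [0 -2.7 -2.4 / 0 1.4 -0.3 / 0 0.5 -2.9]. Elementwise product with the kernel and sum: 0·2 + -2.7·1 + 0·-0.5 + 1.4·1 + -0.3·1 + 0·0.5 + 0.5·-0.5 + -2.9·-0.5.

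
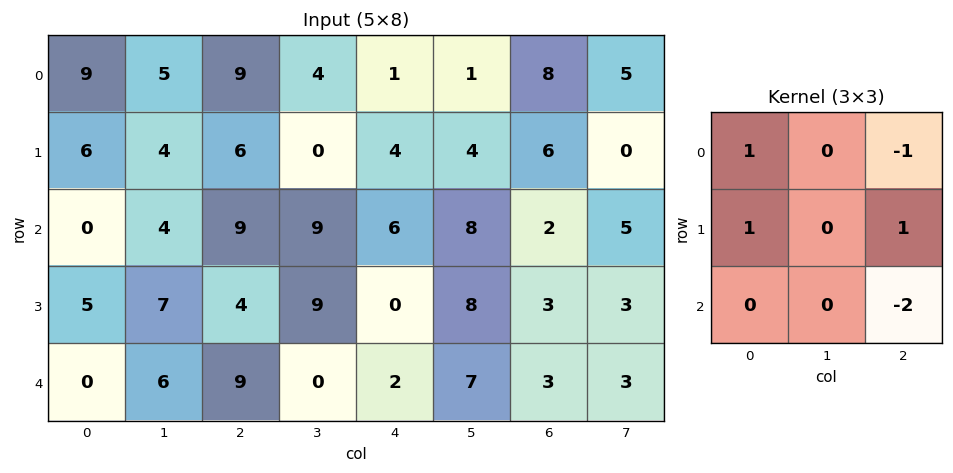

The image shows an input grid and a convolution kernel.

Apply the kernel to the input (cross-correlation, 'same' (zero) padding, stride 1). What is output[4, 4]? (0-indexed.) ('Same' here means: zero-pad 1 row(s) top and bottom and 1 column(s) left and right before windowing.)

The receptive field on the zero-padded input at this output position is [9 0 8 / 0 2 7 / 0 0 0]. Elementwise product with the kernel and sum: 9·1 + 8·-1 + 0·1 + 7·1 + 0·-2.

8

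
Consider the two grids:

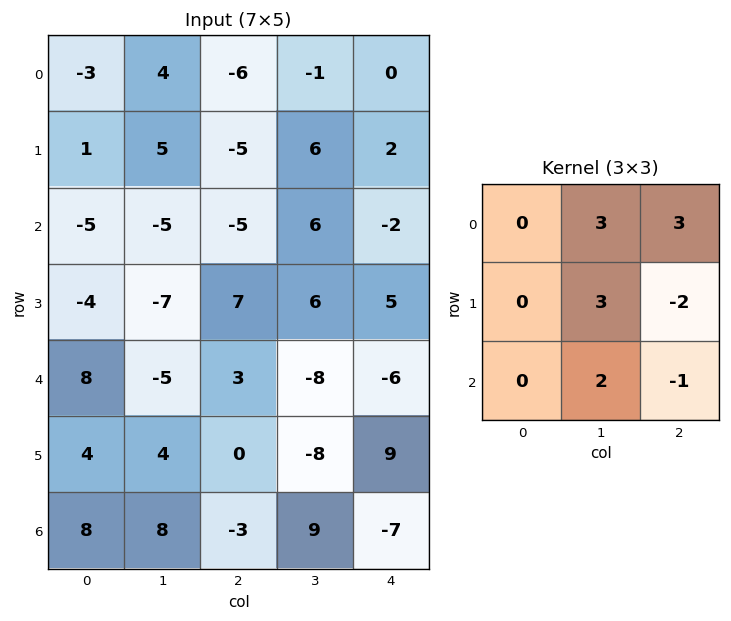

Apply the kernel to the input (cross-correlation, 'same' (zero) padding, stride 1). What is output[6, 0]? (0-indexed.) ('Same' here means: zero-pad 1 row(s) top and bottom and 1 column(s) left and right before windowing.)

The receptive field on the zero-padded input at this output position is [0 4 4 / 0 8 8 / 0 0 0]. Elementwise product with the kernel and sum: 4·3 + 4·3 + 8·3 + 8·-2 + 0·2 + 0·-1.

32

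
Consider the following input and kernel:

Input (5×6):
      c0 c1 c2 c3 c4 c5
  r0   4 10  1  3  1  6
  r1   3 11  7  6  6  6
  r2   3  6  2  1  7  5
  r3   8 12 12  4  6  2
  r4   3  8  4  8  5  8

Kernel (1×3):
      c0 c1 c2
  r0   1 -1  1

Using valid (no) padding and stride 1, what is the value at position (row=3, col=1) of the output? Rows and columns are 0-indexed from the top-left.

The receptive field on the input at this output position is [12 12 4]. Elementwise product with the kernel and sum: 12·1 + 12·-1 + 4·1.

4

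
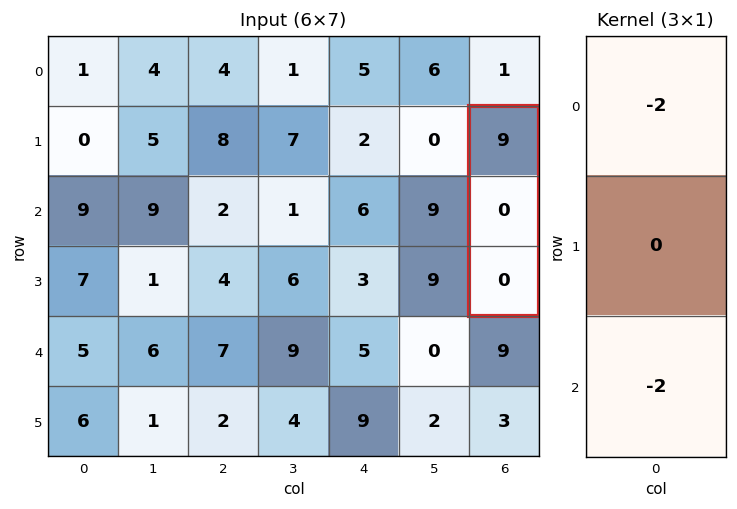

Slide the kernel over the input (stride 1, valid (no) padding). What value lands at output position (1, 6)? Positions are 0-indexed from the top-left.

The receptive field on the input at this output position is [9 / 0 / 0]. Elementwise product with the kernel and sum: 9·-2 + 0·-2.

-18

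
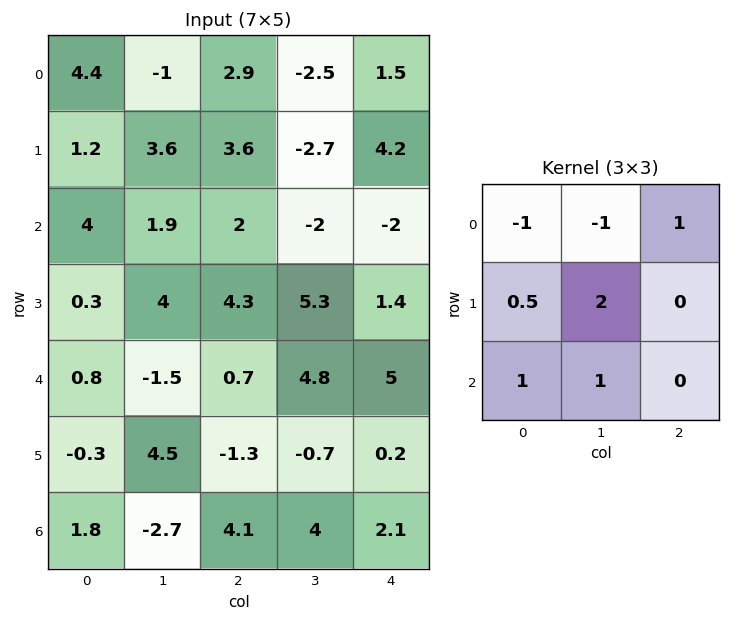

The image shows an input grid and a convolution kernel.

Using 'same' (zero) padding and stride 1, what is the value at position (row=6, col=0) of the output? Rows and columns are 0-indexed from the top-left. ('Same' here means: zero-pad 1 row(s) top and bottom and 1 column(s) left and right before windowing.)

The receptive field on the zero-padded input at this output position is [0 -0.3 4.5 / 0 1.8 -2.7 / 0 0 0]. Elementwise product with the kernel and sum: 0·-1 + -0.3·-1 + 4.5·1 + 0·0.5 + 1.8·2 + 0·1 + 0·1.

8.4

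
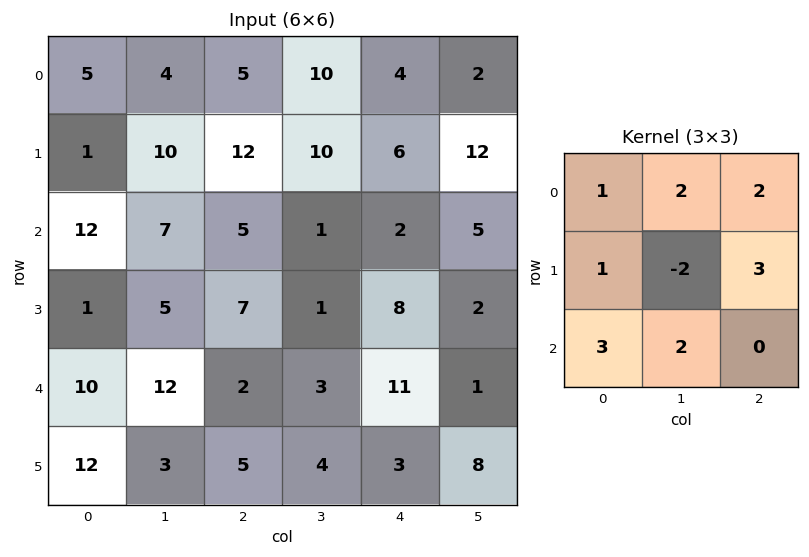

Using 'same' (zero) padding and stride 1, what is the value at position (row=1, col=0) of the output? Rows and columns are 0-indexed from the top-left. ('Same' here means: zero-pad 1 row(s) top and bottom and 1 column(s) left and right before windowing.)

The receptive field on the zero-padded input at this output position is [0 5 4 / 0 1 10 / 0 12 7]. Elementwise product with the kernel and sum: 0·1 + 5·2 + 4·2 + 0·1 + 1·-2 + 10·3 + 0·3 + 12·2.

70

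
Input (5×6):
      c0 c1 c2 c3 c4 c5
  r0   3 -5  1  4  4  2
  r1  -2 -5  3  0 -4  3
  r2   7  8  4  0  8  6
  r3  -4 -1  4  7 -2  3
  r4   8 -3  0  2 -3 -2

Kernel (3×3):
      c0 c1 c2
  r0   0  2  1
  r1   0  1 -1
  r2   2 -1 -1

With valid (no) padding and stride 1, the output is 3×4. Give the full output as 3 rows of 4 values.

Output[0,0]: The receptive field on the input at this output position is [3 -5 1 / -2 -5 3 / 7 8 4]. Elementwise product with the kernel and sum: -5·2 + 1·1 + -5·1 + 3·-1 + 7·2 + 8·-1 + 4·-1.
Output[0,1]: The receptive field on the input at this output position is [-5 1 4 / -5 3 0 / 8 4 0]. Elementwise product with the kernel and sum: 1·2 + 4·1 + 3·1 + 0·-1 + 8·2 + 4·-1 + 0·-1.

-15 21 16 -11
-14 -3 -9 10
34 -3 18 26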